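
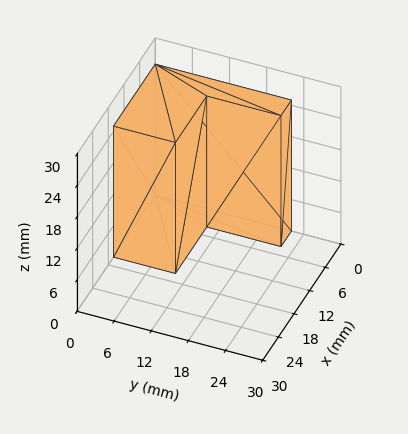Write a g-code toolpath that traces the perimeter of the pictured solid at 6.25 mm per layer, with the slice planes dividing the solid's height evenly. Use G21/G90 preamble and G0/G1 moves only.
Reading the render: the shape is an L-shaped prism: outer 16 × 22 mm, arm thicknesses ≈ 10 mm (horizontal) and 4 mm (vertical), extruded 25 mm in z (dimensions read to the nearest mm from the axis ticks). For the g-code, the solid's height is divided into equal slices at the stated Δz and each level perimeter traced with G1 moves after a G0 lift.

; perimeter-only toolpath
G21 ; units = mm
G90 ; absolute positioning
G28 ; home
; layer 1
G0 Z6.25
G0 X0.00 Y0.00
G1 X16.00 Y0.00
G1 X16.00 Y10.00
G1 X4.00 Y10.00
G1 X4.00 Y22.00
G1 X0.00 Y22.00
G1 X0.00 Y0.00
; layer 2
G0 Z12.50
G0 X0.00 Y0.00
G1 X16.00 Y0.00
G1 X16.00 Y10.00
G1 X4.00 Y10.00
G1 X4.00 Y22.00
G1 X0.00 Y22.00
G1 X0.00 Y0.00
; layer 3
G0 Z18.75
G0 X0.00 Y0.00
G1 X16.00 Y0.00
G1 X16.00 Y10.00
G1 X4.00 Y10.00
G1 X4.00 Y22.00
G1 X0.00 Y22.00
G1 X0.00 Y0.00
; layer 4
G0 Z25.00
G0 X0.00 Y0.00
G1 X16.00 Y0.00
G1 X16.00 Y10.00
G1 X4.00 Y10.00
G1 X4.00 Y22.00
G1 X0.00 Y22.00
G1 X0.00 Y0.00
M2 ; end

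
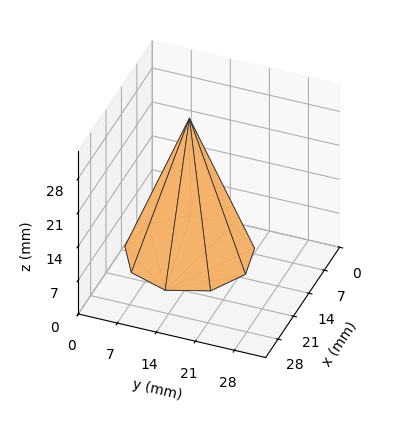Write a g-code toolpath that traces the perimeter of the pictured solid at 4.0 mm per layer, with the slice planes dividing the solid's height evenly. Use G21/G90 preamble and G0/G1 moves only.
Reading the render: the shape is a regular 9-sided pyramid, base circumscribed radius ≈ 11 mm, apex at z ≈ 28 mm (dimensions read to the nearest mm from the axis ticks). For the g-code, the solid's height is divided into equal slices at the stated Δz and each level perimeter traced with G1 moves after a G0 lift.

; perimeter-only toolpath
G21 ; units = mm
G90 ; absolute positioning
G28 ; home
; layer 1
G0 Z4.0
G0 X20.4 Y11.0
G1 X18.2 Y17.1
G1 X12.6 Y20.3
G1 X6.3 Y19.1
G1 X2.2 Y14.3
G1 X2.2 Y7.7
G1 X6.3 Y2.9
G1 X12.6 Y1.7
G1 X18.2 Y4.9
G1 X20.4 Y11.0
; layer 2
G0 Z8.0
G0 X18.9 Y11.0
G1 X17.0 Y16.1
G1 X12.4 Y18.7
G1 X7.1 Y17.8
G1 X3.6 Y13.7
G1 X3.6 Y8.3
G1 X7.1 Y4.2
G1 X12.4 Y3.3
G1 X17.0 Y5.9
G1 X18.9 Y11.0
; layer 3
G0 Z12.0
G0 X17.3 Y11.0
G1 X15.8 Y15.1
G1 X12.1 Y17.2
G1 X7.9 Y16.4
G1 X5.1 Y13.2
G1 X5.1 Y8.8
G1 X7.9 Y5.6
G1 X12.1 Y4.8
G1 X15.8 Y6.9
G1 X17.3 Y11.0
; layer 4
G0 Z16.0
G0 X15.7 Y11.0
G1 X14.6 Y14.0
G1 X11.8 Y15.6
G1 X8.6 Y15.1
G1 X6.6 Y12.6
G1 X6.6 Y9.4
G1 X8.6 Y6.9
G1 X11.8 Y6.4
G1 X14.6 Y8.0
G1 X15.7 Y11.0
; layer 5
G0 Z20.0
G0 X14.1 Y11.0
G1 X13.4 Y13.0
G1 X11.5 Y14.1
G1 X9.4 Y13.7
G1 X8.1 Y12.1
G1 X8.1 Y9.9
G1 X9.4 Y8.3
G1 X11.5 Y7.9
G1 X13.4 Y9.0
G1 X14.1 Y11.0
; layer 6
G0 Z24.0
G0 X12.6 Y11.0
G1 X12.2 Y12.0
G1 X11.3 Y12.5
G1 X10.2 Y12.4
G1 X9.5 Y11.5
G1 X9.5 Y10.5
G1 X10.2 Y9.6
G1 X11.3 Y9.5
G1 X12.2 Y10.0
G1 X12.6 Y11.0
M2 ; end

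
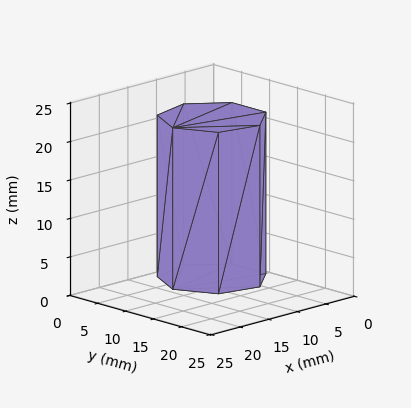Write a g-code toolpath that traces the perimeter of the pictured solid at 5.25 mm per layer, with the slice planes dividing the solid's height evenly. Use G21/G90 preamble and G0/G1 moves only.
Reading the render: the shape is a regular 7-sided prism (a cylinder approximated with 7 flat sides), circumscribed radius ≈ 7 mm, height ≈ 21 mm (dimensions read to the nearest mm from the axis ticks). For the g-code, the solid's height is divided into equal slices at the stated Δz and each level perimeter traced with G1 moves after a G0 lift.

; perimeter-only toolpath
G21 ; units = mm
G90 ; absolute positioning
G28 ; home
; layer 1
G0 Z5.25
G0 X14.00 Y7.00
G1 X11.36 Y12.47
G1 X5.44 Y13.82
G1 X0.69 Y10.04
G1 X0.69 Y3.96
G1 X5.44 Y0.18
G1 X11.36 Y1.53
G1 X14.00 Y7.00
; layer 2
G0 Z10.50
G0 X14.00 Y7.00
G1 X11.36 Y12.47
G1 X5.44 Y13.82
G1 X0.69 Y10.04
G1 X0.69 Y3.96
G1 X5.44 Y0.18
G1 X11.36 Y1.53
G1 X14.00 Y7.00
; layer 3
G0 Z15.75
G0 X14.00 Y7.00
G1 X11.36 Y12.47
G1 X5.44 Y13.82
G1 X0.69 Y10.04
G1 X0.69 Y3.96
G1 X5.44 Y0.18
G1 X11.36 Y1.53
G1 X14.00 Y7.00
; layer 4
G0 Z21.00
G0 X14.00 Y7.00
G1 X11.36 Y12.47
G1 X5.44 Y13.82
G1 X0.69 Y10.04
G1 X0.69 Y3.96
G1 X5.44 Y0.18
G1 X11.36 Y1.53
G1 X14.00 Y7.00
M2 ; end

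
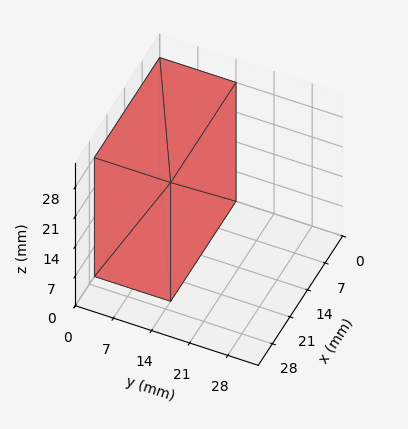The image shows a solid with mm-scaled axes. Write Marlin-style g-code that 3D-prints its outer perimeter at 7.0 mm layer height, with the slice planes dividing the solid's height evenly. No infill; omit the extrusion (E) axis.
Reading the render: the shape is a rectangular box, roughly 26 × 14 mm footprint and 28 mm tall (dimensions read to the nearest mm from the axis ticks). For the g-code, the solid's height is divided into equal slices at the stated Δz and each level perimeter traced with G1 moves after a G0 lift.

; perimeter-only toolpath
G21 ; units = mm
G90 ; absolute positioning
G28 ; home
; layer 1
G0 Z7.0
G0 X0.0 Y0.0
G1 X26.0 Y0.0
G1 X26.0 Y14.0
G1 X0.0 Y14.0
G1 X0.0 Y0.0
; layer 2
G0 Z14.0
G0 X0.0 Y0.0
G1 X26.0 Y0.0
G1 X26.0 Y14.0
G1 X0.0 Y14.0
G1 X0.0 Y0.0
; layer 3
G0 Z21.0
G0 X0.0 Y0.0
G1 X26.0 Y0.0
G1 X26.0 Y14.0
G1 X0.0 Y14.0
G1 X0.0 Y0.0
; layer 4
G0 Z28.0
G0 X0.0 Y0.0
G1 X26.0 Y0.0
G1 X26.0 Y14.0
G1 X0.0 Y14.0
G1 X0.0 Y0.0
M2 ; end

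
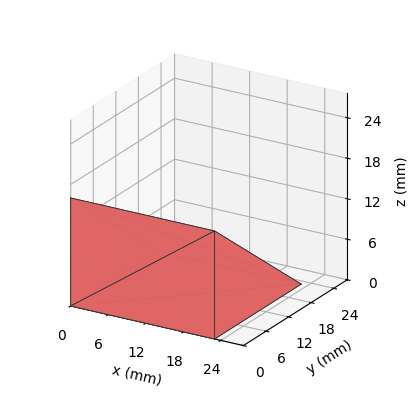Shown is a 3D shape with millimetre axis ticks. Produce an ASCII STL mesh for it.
Reading the render: the shape is a wedge (ramp): 23 × 23 mm base, rising to 16 mm along the y=0 edge and sloping linearly to z=0 at y=23 (dimensions read to the nearest mm from the axis ticks). For the STL, each face is triangulated and given an outward normal.

solid part
  facet normal 0.0000 0.0000 -1.0000
    outer loop
      vertex 23.0 23.0 0.0
      vertex 23.0 0.0 0.0
      vertex 0.0 0.0 0.0
    endloop
  endfacet
  facet normal 0.0000 0.0000 -1.0000
    outer loop
      vertex 0.0 23.0 0.0
      vertex 23.0 23.0 0.0
      vertex 0.0 0.0 0.0
    endloop
  endfacet
  facet normal 0.0000 -1.0000 0.0000
    outer loop
      vertex 0.0 0.0 0.0
      vertex 23.0 0.0 0.0
      vertex 23.0 0.0 16.0
    endloop
  endfacet
  facet normal 0.0000 -1.0000 0.0000
    outer loop
      vertex 0.0 0.0 0.0
      vertex 23.0 0.0 16.0
      vertex 0.0 0.0 16.0
    endloop
  endfacet
  facet normal 0.0000 0.5711 0.8209
    outer loop
      vertex 0.0 0.0 16.0
      vertex 23.0 0.0 16.0
      vertex 23.0 23.0 0.0
    endloop
  endfacet
  facet normal 0.0000 0.5711 0.8209
    outer loop
      vertex 0.0 0.0 16.0
      vertex 23.0 23.0 0.0
      vertex 0.0 23.0 0.0
    endloop
  endfacet
  facet normal -1.0000 0.0000 0.0000
    outer loop
      vertex 0.0 0.0 16.0
      vertex 0.0 23.0 0.0
      vertex 0.0 0.0 0.0
    endloop
  endfacet
  facet normal 1.0000 0.0000 0.0000
    outer loop
      vertex 23.0 0.0 0.0
      vertex 23.0 23.0 0.0
      vertex 23.0 0.0 16.0
    endloop
  endfacet
endsolid part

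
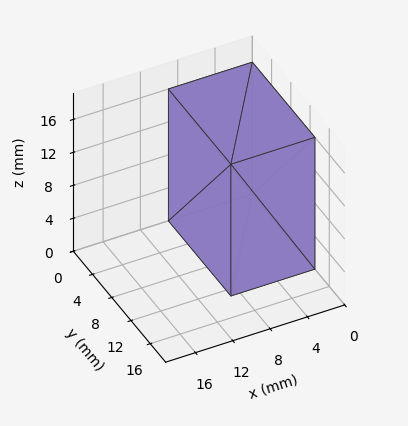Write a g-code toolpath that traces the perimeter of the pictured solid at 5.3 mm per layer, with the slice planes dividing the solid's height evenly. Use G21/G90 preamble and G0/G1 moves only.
Reading the render: the shape is a rectangular box, roughly 9 × 13 mm footprint and 16 mm tall (dimensions read to the nearest mm from the axis ticks). For the g-code, the solid's height is divided into equal slices at the stated Δz and each level perimeter traced with G1 moves after a G0 lift.

; perimeter-only toolpath
G21 ; units = mm
G90 ; absolute positioning
G28 ; home
; layer 1
G0 Z5.3
G0 X0.0 Y0.0
G1 X9.0 Y0.0
G1 X9.0 Y13.0
G1 X0.0 Y13.0
G1 X0.0 Y0.0
; layer 2
G0 Z10.7
G0 X0.0 Y0.0
G1 X9.0 Y0.0
G1 X9.0 Y13.0
G1 X0.0 Y13.0
G1 X0.0 Y0.0
; layer 3
G0 Z16.0
G0 X0.0 Y0.0
G1 X9.0 Y0.0
G1 X9.0 Y13.0
G1 X0.0 Y13.0
G1 X0.0 Y0.0
M2 ; end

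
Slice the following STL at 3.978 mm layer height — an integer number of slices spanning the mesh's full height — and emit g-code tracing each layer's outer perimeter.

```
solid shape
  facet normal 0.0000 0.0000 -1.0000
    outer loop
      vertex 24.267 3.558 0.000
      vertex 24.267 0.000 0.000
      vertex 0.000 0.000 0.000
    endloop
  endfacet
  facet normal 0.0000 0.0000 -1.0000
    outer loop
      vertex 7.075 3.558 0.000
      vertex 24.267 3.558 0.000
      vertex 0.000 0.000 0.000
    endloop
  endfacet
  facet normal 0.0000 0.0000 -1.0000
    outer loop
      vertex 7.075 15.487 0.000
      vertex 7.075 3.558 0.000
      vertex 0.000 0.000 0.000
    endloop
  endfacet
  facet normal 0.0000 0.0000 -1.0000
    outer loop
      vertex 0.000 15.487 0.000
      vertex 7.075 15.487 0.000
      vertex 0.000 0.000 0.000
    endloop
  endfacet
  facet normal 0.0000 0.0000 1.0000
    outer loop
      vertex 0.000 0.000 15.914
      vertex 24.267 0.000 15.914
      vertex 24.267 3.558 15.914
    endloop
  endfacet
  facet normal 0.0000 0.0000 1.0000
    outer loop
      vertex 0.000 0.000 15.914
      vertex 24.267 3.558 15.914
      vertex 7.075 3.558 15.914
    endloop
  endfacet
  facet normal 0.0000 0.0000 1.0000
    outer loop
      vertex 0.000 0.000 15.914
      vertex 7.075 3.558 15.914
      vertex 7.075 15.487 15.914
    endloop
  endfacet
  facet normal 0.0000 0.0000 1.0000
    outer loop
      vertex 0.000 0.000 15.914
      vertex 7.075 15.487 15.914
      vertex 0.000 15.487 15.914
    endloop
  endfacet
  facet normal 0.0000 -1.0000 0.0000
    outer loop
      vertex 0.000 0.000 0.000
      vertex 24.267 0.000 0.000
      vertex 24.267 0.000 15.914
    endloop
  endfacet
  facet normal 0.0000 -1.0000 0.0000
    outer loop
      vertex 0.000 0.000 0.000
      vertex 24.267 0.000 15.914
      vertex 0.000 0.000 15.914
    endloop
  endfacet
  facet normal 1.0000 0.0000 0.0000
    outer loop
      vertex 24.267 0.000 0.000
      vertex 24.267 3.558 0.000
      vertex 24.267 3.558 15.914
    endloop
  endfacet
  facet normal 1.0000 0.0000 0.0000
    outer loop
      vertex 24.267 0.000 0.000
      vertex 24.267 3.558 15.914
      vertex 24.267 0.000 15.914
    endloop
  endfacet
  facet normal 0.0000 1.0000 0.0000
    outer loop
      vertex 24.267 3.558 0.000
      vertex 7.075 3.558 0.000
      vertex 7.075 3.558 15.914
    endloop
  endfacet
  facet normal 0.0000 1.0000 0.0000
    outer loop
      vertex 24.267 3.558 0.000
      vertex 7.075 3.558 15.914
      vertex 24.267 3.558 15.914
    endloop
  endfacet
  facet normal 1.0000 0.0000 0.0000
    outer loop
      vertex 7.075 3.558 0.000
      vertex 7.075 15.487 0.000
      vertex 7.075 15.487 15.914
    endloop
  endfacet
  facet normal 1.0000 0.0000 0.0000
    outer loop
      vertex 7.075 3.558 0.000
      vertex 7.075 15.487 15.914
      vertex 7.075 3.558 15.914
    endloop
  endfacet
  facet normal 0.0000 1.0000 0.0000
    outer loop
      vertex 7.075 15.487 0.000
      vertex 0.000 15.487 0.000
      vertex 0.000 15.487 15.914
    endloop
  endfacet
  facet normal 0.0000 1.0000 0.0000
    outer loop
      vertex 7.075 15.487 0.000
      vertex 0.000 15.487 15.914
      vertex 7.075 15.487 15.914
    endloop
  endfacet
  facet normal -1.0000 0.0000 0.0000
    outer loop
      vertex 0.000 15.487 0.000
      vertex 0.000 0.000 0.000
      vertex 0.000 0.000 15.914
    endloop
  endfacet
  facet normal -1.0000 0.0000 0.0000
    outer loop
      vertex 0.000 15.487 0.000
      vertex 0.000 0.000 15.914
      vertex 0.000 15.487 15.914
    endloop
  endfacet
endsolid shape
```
; perimeter-only toolpath
G21 ; units = mm
G90 ; absolute positioning
G28 ; home
; layer 1
G0 Z3.978
G0 X0.000 Y0.000
G1 X24.267 Y0.000
G1 X24.267 Y3.558
G1 X7.075 Y3.558
G1 X7.075 Y15.487
G1 X0.000 Y15.487
G1 X0.000 Y0.000
; layer 2
G0 Z7.957
G0 X0.000 Y0.000
G1 X24.267 Y0.000
G1 X24.267 Y3.558
G1 X7.075 Y3.558
G1 X7.075 Y15.487
G1 X0.000 Y15.487
G1 X0.000 Y0.000
; layer 3
G0 Z11.935
G0 X0.000 Y0.000
G1 X24.267 Y0.000
G1 X24.267 Y3.558
G1 X7.075 Y3.558
G1 X7.075 Y15.487
G1 X0.000 Y15.487
G1 X0.000 Y0.000
; layer 4
G0 Z15.914
G0 X0.000 Y0.000
G1 X24.267 Y0.000
G1 X24.267 Y3.558
G1 X7.075 Y3.558
G1 X7.075 Y15.487
G1 X0.000 Y15.487
G1 X0.000 Y0.000
M2 ; end

The solid is an L-shaped prism: outer 24.3 × 15.5 mm, arm thicknesses ≈ 3.56 mm (horizontal) and 7.08 mm (vertical), extruded 15.9 mm in z. Slicing at Δz = 3.978 mm — 4 equal slices spanning the solid's height, so layer i sits at z = i·h/4 — gives 4 non-empty perimeters. Each is a 6-segment closed polygon; G0 lifts to the layer z and rapids to the start vertex, then G1 traces the edges.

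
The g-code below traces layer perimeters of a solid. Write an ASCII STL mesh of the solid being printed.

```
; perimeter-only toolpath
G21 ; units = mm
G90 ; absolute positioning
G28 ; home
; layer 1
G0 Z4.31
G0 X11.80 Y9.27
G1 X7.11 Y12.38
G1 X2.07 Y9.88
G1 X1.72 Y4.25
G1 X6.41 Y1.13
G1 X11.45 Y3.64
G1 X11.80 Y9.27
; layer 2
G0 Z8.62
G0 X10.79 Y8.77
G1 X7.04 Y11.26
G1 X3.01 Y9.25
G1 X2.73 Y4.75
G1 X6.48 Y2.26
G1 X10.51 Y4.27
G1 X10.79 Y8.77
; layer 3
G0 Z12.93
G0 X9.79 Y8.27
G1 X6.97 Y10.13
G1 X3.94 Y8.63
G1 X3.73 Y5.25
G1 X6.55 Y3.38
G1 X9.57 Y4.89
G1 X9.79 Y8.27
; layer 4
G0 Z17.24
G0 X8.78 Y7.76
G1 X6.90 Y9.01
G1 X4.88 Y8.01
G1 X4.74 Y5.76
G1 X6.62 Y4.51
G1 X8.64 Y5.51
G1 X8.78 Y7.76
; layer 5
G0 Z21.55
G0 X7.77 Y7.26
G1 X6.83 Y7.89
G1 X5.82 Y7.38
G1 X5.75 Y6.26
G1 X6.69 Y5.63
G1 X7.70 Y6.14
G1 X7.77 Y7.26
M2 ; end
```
solid part
  facet normal 0.0000 0.0000 -1.0000
    outer loop
      vertex 1.13 10.50 0.00
      vertex 7.18 13.51 0.00
      vertex 12.81 9.77 0.00
    endloop
  endfacet
  facet normal 0.0000 0.0000 -1.0000
    outer loop
      vertex 0.71 3.75 0.00
      vertex 1.13 10.50 0.00
      vertex 12.81 9.77 0.00
    endloop
  endfacet
  facet normal 0.0000 0.0000 -1.0000
    outer loop
      vertex 6.34 0.01 0.00
      vertex 0.71 3.75 0.00
      vertex 12.81 9.77 0.00
    endloop
  endfacet
  facet normal 0.0000 0.0000 -1.0000
    outer loop
      vertex 12.39 3.02 0.00
      vertex 6.34 0.01 0.00
      vertex 12.81 9.77 0.00
    endloop
  endfacet
  facet normal 0.5397 0.8124 0.2208
    outer loop
      vertex 12.81 9.77 0.00
      vertex 7.18 13.51 0.00
      vertex 6.76 6.76 25.86
    endloop
  endfacet
  facet normal -0.4344 0.8732 0.2209
    outer loop
      vertex 7.18 13.51 0.00
      vertex 1.13 10.50 0.00
      vertex 6.76 6.76 25.86
    endloop
  endfacet
  facet normal -0.9735 0.0606 0.2207
    outer loop
      vertex 1.13 10.50 0.00
      vertex 0.71 3.75 0.00
      vertex 6.76 6.76 25.86
    endloop
  endfacet
  facet normal -0.5397 -0.8124 0.2208
    outer loop
      vertex 0.71 3.75 0.00
      vertex 6.34 0.01 0.00
      vertex 6.76 6.76 25.86
    endloop
  endfacet
  facet normal 0.4344 -0.8732 0.2209
    outer loop
      vertex 6.34 0.01 0.00
      vertex 12.39 3.02 0.00
      vertex 6.76 6.76 25.86
    endloop
  endfacet
  facet normal 0.9735 -0.0606 0.2207
    outer loop
      vertex 12.39 3.02 0.00
      vertex 12.81 9.77 0.00
      vertex 6.76 6.76 25.86
    endloop
  endfacet
endsolid part

The G0 Z moves step by Δz≈4.31 mm. The G1 loops shrink linearly with z, so the solid tapers from its base footprint up to z≈25.9. Closing with a flat bottom cap and the tapered top and triangulating gives 10 facets — a regular 6-sided pyramid, base circumscribed radius ≈ 6.76 mm, apex at z ≈ 25.9 mm.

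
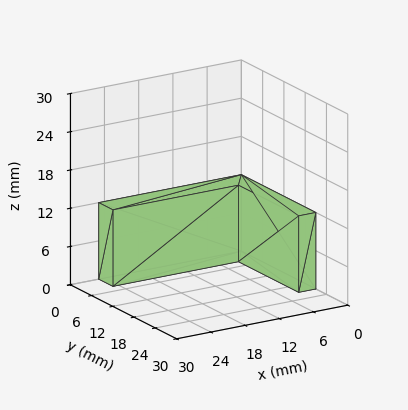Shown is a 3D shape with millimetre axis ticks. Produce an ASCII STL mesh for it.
Reading the render: the shape is an L-shaped prism: outer 25 × 21 mm, arm thicknesses ≈ 4 mm (horizontal) and 3 mm (vertical), extruded 12 mm in z (dimensions read to the nearest mm from the axis ticks). For the STL, each face is triangulated and given an outward normal.

solid part
  facet normal 0.0000 0.0000 -1.0000
    outer loop
      vertex 25.00 4.00 0.00
      vertex 25.00 0.00 0.00
      vertex 0.00 0.00 0.00
    endloop
  endfacet
  facet normal 0.0000 0.0000 -1.0000
    outer loop
      vertex 3.00 4.00 0.00
      vertex 25.00 4.00 0.00
      vertex 0.00 0.00 0.00
    endloop
  endfacet
  facet normal 0.0000 0.0000 -1.0000
    outer loop
      vertex 3.00 21.00 0.00
      vertex 3.00 4.00 0.00
      vertex 0.00 0.00 0.00
    endloop
  endfacet
  facet normal 0.0000 0.0000 -1.0000
    outer loop
      vertex 0.00 21.00 0.00
      vertex 3.00 21.00 0.00
      vertex 0.00 0.00 0.00
    endloop
  endfacet
  facet normal 0.0000 0.0000 1.0000
    outer loop
      vertex 0.00 0.00 12.00
      vertex 25.00 0.00 12.00
      vertex 25.00 4.00 12.00
    endloop
  endfacet
  facet normal 0.0000 0.0000 1.0000
    outer loop
      vertex 0.00 0.00 12.00
      vertex 25.00 4.00 12.00
      vertex 3.00 4.00 12.00
    endloop
  endfacet
  facet normal 0.0000 0.0000 1.0000
    outer loop
      vertex 0.00 0.00 12.00
      vertex 3.00 4.00 12.00
      vertex 3.00 21.00 12.00
    endloop
  endfacet
  facet normal 0.0000 0.0000 1.0000
    outer loop
      vertex 0.00 0.00 12.00
      vertex 3.00 21.00 12.00
      vertex 0.00 21.00 12.00
    endloop
  endfacet
  facet normal 0.0000 -1.0000 0.0000
    outer loop
      vertex 0.00 0.00 0.00
      vertex 25.00 0.00 0.00
      vertex 25.00 0.00 12.00
    endloop
  endfacet
  facet normal 0.0000 -1.0000 0.0000
    outer loop
      vertex 0.00 0.00 0.00
      vertex 25.00 0.00 12.00
      vertex 0.00 0.00 12.00
    endloop
  endfacet
  facet normal 1.0000 0.0000 0.0000
    outer loop
      vertex 25.00 0.00 0.00
      vertex 25.00 4.00 0.00
      vertex 25.00 4.00 12.00
    endloop
  endfacet
  facet normal 1.0000 0.0000 0.0000
    outer loop
      vertex 25.00 0.00 0.00
      vertex 25.00 4.00 12.00
      vertex 25.00 0.00 12.00
    endloop
  endfacet
  facet normal 0.0000 1.0000 0.0000
    outer loop
      vertex 25.00 4.00 0.00
      vertex 3.00 4.00 0.00
      vertex 3.00 4.00 12.00
    endloop
  endfacet
  facet normal 0.0000 1.0000 0.0000
    outer loop
      vertex 25.00 4.00 0.00
      vertex 3.00 4.00 12.00
      vertex 25.00 4.00 12.00
    endloop
  endfacet
  facet normal 1.0000 0.0000 0.0000
    outer loop
      vertex 3.00 4.00 0.00
      vertex 3.00 21.00 0.00
      vertex 3.00 21.00 12.00
    endloop
  endfacet
  facet normal 1.0000 0.0000 0.0000
    outer loop
      vertex 3.00 4.00 0.00
      vertex 3.00 21.00 12.00
      vertex 3.00 4.00 12.00
    endloop
  endfacet
  facet normal 0.0000 1.0000 0.0000
    outer loop
      vertex 3.00 21.00 0.00
      vertex 0.00 21.00 0.00
      vertex 0.00 21.00 12.00
    endloop
  endfacet
  facet normal 0.0000 1.0000 0.0000
    outer loop
      vertex 3.00 21.00 0.00
      vertex 0.00 21.00 12.00
      vertex 3.00 21.00 12.00
    endloop
  endfacet
  facet normal -1.0000 0.0000 0.0000
    outer loop
      vertex 0.00 21.00 0.00
      vertex 0.00 0.00 0.00
      vertex 0.00 0.00 12.00
    endloop
  endfacet
  facet normal -1.0000 0.0000 0.0000
    outer loop
      vertex 0.00 21.00 0.00
      vertex 0.00 0.00 12.00
      vertex 0.00 21.00 12.00
    endloop
  endfacet
endsolid part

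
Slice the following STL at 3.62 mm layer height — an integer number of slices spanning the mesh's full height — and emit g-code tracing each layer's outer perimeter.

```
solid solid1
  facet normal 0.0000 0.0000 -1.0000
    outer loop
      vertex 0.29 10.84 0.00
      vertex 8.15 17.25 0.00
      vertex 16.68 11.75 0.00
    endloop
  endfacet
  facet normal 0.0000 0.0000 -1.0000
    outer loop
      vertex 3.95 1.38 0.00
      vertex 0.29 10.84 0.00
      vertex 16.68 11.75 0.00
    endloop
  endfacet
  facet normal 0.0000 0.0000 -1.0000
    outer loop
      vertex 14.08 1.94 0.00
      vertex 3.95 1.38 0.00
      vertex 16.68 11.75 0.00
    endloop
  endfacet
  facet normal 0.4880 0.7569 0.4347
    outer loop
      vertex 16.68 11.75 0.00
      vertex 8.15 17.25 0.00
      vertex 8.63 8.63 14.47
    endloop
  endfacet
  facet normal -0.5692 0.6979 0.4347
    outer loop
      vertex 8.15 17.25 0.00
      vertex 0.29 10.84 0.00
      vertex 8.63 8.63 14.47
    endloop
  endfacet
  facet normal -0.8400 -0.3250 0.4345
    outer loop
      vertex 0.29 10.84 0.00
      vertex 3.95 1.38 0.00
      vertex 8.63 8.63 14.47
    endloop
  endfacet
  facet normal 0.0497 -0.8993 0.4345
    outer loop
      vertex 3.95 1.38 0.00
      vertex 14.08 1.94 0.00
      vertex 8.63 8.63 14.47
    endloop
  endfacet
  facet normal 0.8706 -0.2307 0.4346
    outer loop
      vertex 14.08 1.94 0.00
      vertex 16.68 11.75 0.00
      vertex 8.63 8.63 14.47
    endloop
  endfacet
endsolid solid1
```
; perimeter-only toolpath
G21 ; units = mm
G90 ; absolute positioning
G28 ; home
; layer 1
G0 Z3.62
G0 X14.67 Y10.97
G1 X8.27 Y15.10
G1 X2.38 Y10.29
G1 X5.12 Y3.19
G1 X12.72 Y3.61
G1 X14.67 Y10.97
; layer 2
G0 Z7.24
G0 X12.66 Y10.19
G1 X8.39 Y12.94
G1 X4.46 Y9.73
G1 X6.29 Y5.01
G1 X11.36 Y5.29
G1 X12.66 Y10.19
; layer 3
G0 Z10.85
G0 X10.64 Y9.41
G1 X8.51 Y10.79
G1 X6.54 Y9.18
G1 X7.46 Y6.82
G1 X9.99 Y6.96
G1 X10.64 Y9.41
M2 ; end

The solid is a regular 5-sided pyramid, base circumscribed radius ≈ 8.63 mm, apex at z ≈ 14.5 mm. Slicing at Δz = 3.62 mm — 4 equal slices spanning the solid's height, so layer i sits at z = i·h/4 — gives 3 non-empty perimeters. Each is a 5-segment closed polygon; G0 lifts to the layer z and rapids to the start vertex, then G1 traces the edges. The cross-section shrinks linearly with z (the slice at the apex is degenerate and omitted).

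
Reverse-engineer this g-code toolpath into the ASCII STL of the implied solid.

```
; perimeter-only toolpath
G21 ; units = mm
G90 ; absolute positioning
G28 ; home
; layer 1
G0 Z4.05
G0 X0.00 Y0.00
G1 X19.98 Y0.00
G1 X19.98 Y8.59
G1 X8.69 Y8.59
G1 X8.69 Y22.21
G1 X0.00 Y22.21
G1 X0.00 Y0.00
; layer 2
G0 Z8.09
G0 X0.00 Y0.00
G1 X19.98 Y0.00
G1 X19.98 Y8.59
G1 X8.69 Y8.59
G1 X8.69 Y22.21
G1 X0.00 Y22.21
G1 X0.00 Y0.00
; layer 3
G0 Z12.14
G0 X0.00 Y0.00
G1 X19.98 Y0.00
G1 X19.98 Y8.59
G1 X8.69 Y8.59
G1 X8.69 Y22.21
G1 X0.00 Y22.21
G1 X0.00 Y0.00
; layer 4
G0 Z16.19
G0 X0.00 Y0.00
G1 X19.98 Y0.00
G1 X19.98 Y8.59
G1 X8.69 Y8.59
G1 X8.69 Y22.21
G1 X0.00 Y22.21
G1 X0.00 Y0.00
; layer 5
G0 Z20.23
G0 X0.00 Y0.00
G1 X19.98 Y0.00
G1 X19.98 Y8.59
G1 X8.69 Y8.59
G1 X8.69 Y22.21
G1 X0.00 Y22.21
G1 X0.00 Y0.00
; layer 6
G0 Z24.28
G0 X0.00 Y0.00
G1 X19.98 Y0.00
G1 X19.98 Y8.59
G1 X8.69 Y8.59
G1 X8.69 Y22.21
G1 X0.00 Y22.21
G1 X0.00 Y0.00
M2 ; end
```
solid part
  facet normal 0.0000 0.0000 -1.0000
    outer loop
      vertex 19.98 8.59 0.00
      vertex 19.98 0.00 0.00
      vertex 0.00 0.00 0.00
    endloop
  endfacet
  facet normal 0.0000 0.0000 -1.0000
    outer loop
      vertex 8.69 8.59 0.00
      vertex 19.98 8.59 0.00
      vertex 0.00 0.00 0.00
    endloop
  endfacet
  facet normal 0.0000 0.0000 -1.0000
    outer loop
      vertex 8.69 22.21 0.00
      vertex 8.69 8.59 0.00
      vertex 0.00 0.00 0.00
    endloop
  endfacet
  facet normal 0.0000 0.0000 -1.0000
    outer loop
      vertex 0.00 22.21 0.00
      vertex 8.69 22.21 0.00
      vertex 0.00 0.00 0.00
    endloop
  endfacet
  facet normal 0.0000 0.0000 1.0000
    outer loop
      vertex 0.00 0.00 24.28
      vertex 19.98 0.00 24.28
      vertex 19.98 8.59 24.28
    endloop
  endfacet
  facet normal 0.0000 0.0000 1.0000
    outer loop
      vertex 0.00 0.00 24.28
      vertex 19.98 8.59 24.28
      vertex 8.69 8.59 24.28
    endloop
  endfacet
  facet normal 0.0000 0.0000 1.0000
    outer loop
      vertex 0.00 0.00 24.28
      vertex 8.69 8.59 24.28
      vertex 8.69 22.21 24.28
    endloop
  endfacet
  facet normal 0.0000 0.0000 1.0000
    outer loop
      vertex 0.00 0.00 24.28
      vertex 8.69 22.21 24.28
      vertex 0.00 22.21 24.28
    endloop
  endfacet
  facet normal 0.0000 -1.0000 0.0000
    outer loop
      vertex 0.00 0.00 0.00
      vertex 19.98 0.00 0.00
      vertex 19.98 0.00 24.28
    endloop
  endfacet
  facet normal 0.0000 -1.0000 0.0000
    outer loop
      vertex 0.00 0.00 0.00
      vertex 19.98 0.00 24.28
      vertex 0.00 0.00 24.28
    endloop
  endfacet
  facet normal 1.0000 0.0000 0.0000
    outer loop
      vertex 19.98 0.00 0.00
      vertex 19.98 8.59 0.00
      vertex 19.98 8.59 24.28
    endloop
  endfacet
  facet normal 1.0000 0.0000 0.0000
    outer loop
      vertex 19.98 0.00 0.00
      vertex 19.98 8.59 24.28
      vertex 19.98 0.00 24.28
    endloop
  endfacet
  facet normal 0.0000 1.0000 0.0000
    outer loop
      vertex 19.98 8.59 0.00
      vertex 8.69 8.59 0.00
      vertex 8.69 8.59 24.28
    endloop
  endfacet
  facet normal 0.0000 1.0000 0.0000
    outer loop
      vertex 19.98 8.59 0.00
      vertex 8.69 8.59 24.28
      vertex 19.98 8.59 24.28
    endloop
  endfacet
  facet normal 1.0000 0.0000 0.0000
    outer loop
      vertex 8.69 8.59 0.00
      vertex 8.69 22.21 0.00
      vertex 8.69 22.21 24.28
    endloop
  endfacet
  facet normal 1.0000 0.0000 0.0000
    outer loop
      vertex 8.69 8.59 0.00
      vertex 8.69 22.21 24.28
      vertex 8.69 8.59 24.28
    endloop
  endfacet
  facet normal 0.0000 1.0000 0.0000
    outer loop
      vertex 8.69 22.21 0.00
      vertex 0.00 22.21 0.00
      vertex 0.00 22.21 24.28
    endloop
  endfacet
  facet normal 0.0000 1.0000 0.0000
    outer loop
      vertex 8.69 22.21 0.00
      vertex 0.00 22.21 24.28
      vertex 8.69 22.21 24.28
    endloop
  endfacet
  facet normal -1.0000 0.0000 0.0000
    outer loop
      vertex 0.00 22.21 0.00
      vertex 0.00 0.00 0.00
      vertex 0.00 0.00 24.28
    endloop
  endfacet
  facet normal -1.0000 0.0000 0.0000
    outer loop
      vertex 0.00 22.21 0.00
      vertex 0.00 0.00 24.28
      vertex 0.00 22.21 24.28
    endloop
  endfacet
endsolid part

The G0 Z moves step by Δz≈4.05 mm. Every layer's G1 loop is the same polygon, so the solid is a straight extrusion of it from z=0 to z≈24.3. Closing with flat bottom and top caps and triangulating gives 20 facets — an L-shaped prism: outer 20 × 22.2 mm, arm thicknesses ≈ 8.59 mm (horizontal) and 8.69 mm (vertical), extruded 24.3 mm in z.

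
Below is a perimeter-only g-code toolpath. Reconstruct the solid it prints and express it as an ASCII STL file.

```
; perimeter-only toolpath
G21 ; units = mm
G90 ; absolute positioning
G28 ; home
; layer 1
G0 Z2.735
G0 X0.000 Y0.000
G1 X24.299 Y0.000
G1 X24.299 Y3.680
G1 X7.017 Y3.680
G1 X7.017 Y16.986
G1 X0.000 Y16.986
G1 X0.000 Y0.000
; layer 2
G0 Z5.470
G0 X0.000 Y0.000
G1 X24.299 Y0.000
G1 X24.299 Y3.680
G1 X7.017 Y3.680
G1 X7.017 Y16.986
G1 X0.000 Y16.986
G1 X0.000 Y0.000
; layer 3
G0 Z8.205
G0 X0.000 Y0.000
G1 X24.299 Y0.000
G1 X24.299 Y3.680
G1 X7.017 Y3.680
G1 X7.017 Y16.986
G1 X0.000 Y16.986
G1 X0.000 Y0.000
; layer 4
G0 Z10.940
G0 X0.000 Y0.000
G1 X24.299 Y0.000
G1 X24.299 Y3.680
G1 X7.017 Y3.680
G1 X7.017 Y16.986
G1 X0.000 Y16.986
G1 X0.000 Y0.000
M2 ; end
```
solid part
  facet normal 0.0000 0.0000 -1.0000
    outer loop
      vertex 24.299 3.680 0.000
      vertex 24.299 0.000 0.000
      vertex 0.000 0.000 0.000
    endloop
  endfacet
  facet normal 0.0000 0.0000 -1.0000
    outer loop
      vertex 7.017 3.680 0.000
      vertex 24.299 3.680 0.000
      vertex 0.000 0.000 0.000
    endloop
  endfacet
  facet normal 0.0000 0.0000 -1.0000
    outer loop
      vertex 7.017 16.986 0.000
      vertex 7.017 3.680 0.000
      vertex 0.000 0.000 0.000
    endloop
  endfacet
  facet normal 0.0000 0.0000 -1.0000
    outer loop
      vertex 0.000 16.986 0.000
      vertex 7.017 16.986 0.000
      vertex 0.000 0.000 0.000
    endloop
  endfacet
  facet normal 0.0000 0.0000 1.0000
    outer loop
      vertex 0.000 0.000 10.940
      vertex 24.299 0.000 10.940
      vertex 24.299 3.680 10.940
    endloop
  endfacet
  facet normal 0.0000 0.0000 1.0000
    outer loop
      vertex 0.000 0.000 10.940
      vertex 24.299 3.680 10.940
      vertex 7.017 3.680 10.940
    endloop
  endfacet
  facet normal 0.0000 0.0000 1.0000
    outer loop
      vertex 0.000 0.000 10.940
      vertex 7.017 3.680 10.940
      vertex 7.017 16.986 10.940
    endloop
  endfacet
  facet normal 0.0000 0.0000 1.0000
    outer loop
      vertex 0.000 0.000 10.940
      vertex 7.017 16.986 10.940
      vertex 0.000 16.986 10.940
    endloop
  endfacet
  facet normal 0.0000 -1.0000 0.0000
    outer loop
      vertex 0.000 0.000 0.000
      vertex 24.299 0.000 0.000
      vertex 24.299 0.000 10.940
    endloop
  endfacet
  facet normal 0.0000 -1.0000 0.0000
    outer loop
      vertex 0.000 0.000 0.000
      vertex 24.299 0.000 10.940
      vertex 0.000 0.000 10.940
    endloop
  endfacet
  facet normal 1.0000 0.0000 0.0000
    outer loop
      vertex 24.299 0.000 0.000
      vertex 24.299 3.680 0.000
      vertex 24.299 3.680 10.940
    endloop
  endfacet
  facet normal 1.0000 0.0000 0.0000
    outer loop
      vertex 24.299 0.000 0.000
      vertex 24.299 3.680 10.940
      vertex 24.299 0.000 10.940
    endloop
  endfacet
  facet normal 0.0000 1.0000 0.0000
    outer loop
      vertex 24.299 3.680 0.000
      vertex 7.017 3.680 0.000
      vertex 7.017 3.680 10.940
    endloop
  endfacet
  facet normal 0.0000 1.0000 0.0000
    outer loop
      vertex 24.299 3.680 0.000
      vertex 7.017 3.680 10.940
      vertex 24.299 3.680 10.940
    endloop
  endfacet
  facet normal 1.0000 0.0000 0.0000
    outer loop
      vertex 7.017 3.680 0.000
      vertex 7.017 16.986 0.000
      vertex 7.017 16.986 10.940
    endloop
  endfacet
  facet normal 1.0000 0.0000 0.0000
    outer loop
      vertex 7.017 3.680 0.000
      vertex 7.017 16.986 10.940
      vertex 7.017 3.680 10.940
    endloop
  endfacet
  facet normal 0.0000 1.0000 0.0000
    outer loop
      vertex 7.017 16.986 0.000
      vertex 0.000 16.986 0.000
      vertex 0.000 16.986 10.940
    endloop
  endfacet
  facet normal 0.0000 1.0000 0.0000
    outer loop
      vertex 7.017 16.986 0.000
      vertex 0.000 16.986 10.940
      vertex 7.017 16.986 10.940
    endloop
  endfacet
  facet normal -1.0000 0.0000 0.0000
    outer loop
      vertex 0.000 16.986 0.000
      vertex 0.000 0.000 0.000
      vertex 0.000 0.000 10.940
    endloop
  endfacet
  facet normal -1.0000 0.0000 0.0000
    outer loop
      vertex 0.000 16.986 0.000
      vertex 0.000 0.000 10.940
      vertex 0.000 16.986 10.940
    endloop
  endfacet
endsolid part

The G0 Z moves step by Δz≈2.735 mm. Every layer's G1 loop is the same polygon, so the solid is a straight extrusion of it from z=0 to z≈10.9. Closing with flat bottom and top caps and triangulating gives 20 facets — an L-shaped prism: outer 24.3 × 17 mm, arm thicknesses ≈ 3.68 mm (horizontal) and 7.02 mm (vertical), extruded 10.9 mm in z.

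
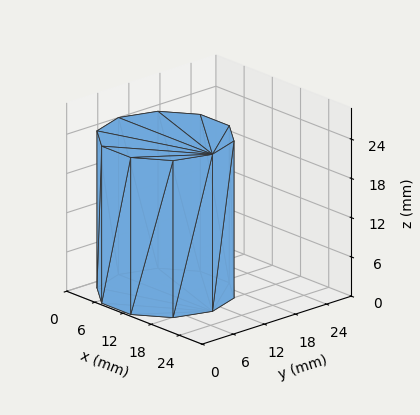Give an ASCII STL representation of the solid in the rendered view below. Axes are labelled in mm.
Reading the render: the shape is a regular 10-sided prism (a cylinder approximated with 10 flat sides), circumscribed radius ≈ 10 mm, height ≈ 24 mm (dimensions read to the nearest mm from the axis ticks). For the STL, each face is triangulated and given an outward normal.

solid part
  facet normal 0.0000 0.0000 -1.0000
    outer loop
      vertex 13.090 19.511 0.000
      vertex 18.090 15.878 0.000
      vertex 20.000 10.000 0.000
    endloop
  endfacet
  facet normal 0.0000 0.0000 -1.0000
    outer loop
      vertex 6.910 19.511 0.000
      vertex 13.090 19.511 0.000
      vertex 20.000 10.000 0.000
    endloop
  endfacet
  facet normal 0.0000 0.0000 -1.0000
    outer loop
      vertex 1.910 15.878 0.000
      vertex 6.910 19.511 0.000
      vertex 20.000 10.000 0.000
    endloop
  endfacet
  facet normal 0.0000 0.0000 -1.0000
    outer loop
      vertex 0.000 10.000 0.000
      vertex 1.910 15.878 0.000
      vertex 20.000 10.000 0.000
    endloop
  endfacet
  facet normal 0.0000 0.0000 -1.0000
    outer loop
      vertex 1.910 4.122 0.000
      vertex 0.000 10.000 0.000
      vertex 20.000 10.000 0.000
    endloop
  endfacet
  facet normal 0.0000 0.0000 -1.0000
    outer loop
      vertex 6.910 0.489 0.000
      vertex 1.910 4.122 0.000
      vertex 20.000 10.000 0.000
    endloop
  endfacet
  facet normal 0.0000 0.0000 -1.0000
    outer loop
      vertex 13.090 0.489 0.000
      vertex 6.910 0.489 0.000
      vertex 20.000 10.000 0.000
    endloop
  endfacet
  facet normal 0.0000 0.0000 -1.0000
    outer loop
      vertex 18.090 4.122 0.000
      vertex 13.090 0.489 0.000
      vertex 20.000 10.000 0.000
    endloop
  endfacet
  facet normal 0.0000 0.0000 1.0000
    outer loop
      vertex 20.000 10.000 24.000
      vertex 18.090 15.878 24.000
      vertex 13.090 19.511 24.000
    endloop
  endfacet
  facet normal 0.0000 0.0000 1.0000
    outer loop
      vertex 20.000 10.000 24.000
      vertex 13.090 19.511 24.000
      vertex 6.910 19.511 24.000
    endloop
  endfacet
  facet normal 0.0000 0.0000 1.0000
    outer loop
      vertex 20.000 10.000 24.000
      vertex 6.910 19.511 24.000
      vertex 1.910 15.878 24.000
    endloop
  endfacet
  facet normal 0.0000 0.0000 1.0000
    outer loop
      vertex 20.000 10.000 24.000
      vertex 1.910 15.878 24.000
      vertex 0.000 10.000 24.000
    endloop
  endfacet
  facet normal 0.0000 0.0000 1.0000
    outer loop
      vertex 20.000 10.000 24.000
      vertex 0.000 10.000 24.000
      vertex 1.910 4.122 24.000
    endloop
  endfacet
  facet normal 0.0000 0.0000 1.0000
    outer loop
      vertex 20.000 10.000 24.000
      vertex 1.910 4.122 24.000
      vertex 6.910 0.489 24.000
    endloop
  endfacet
  facet normal 0.0000 0.0000 1.0000
    outer loop
      vertex 20.000 10.000 24.000
      vertex 6.910 0.489 24.000
      vertex 13.090 0.489 24.000
    endloop
  endfacet
  facet normal 0.0000 0.0000 1.0000
    outer loop
      vertex 20.000 10.000 24.000
      vertex 13.090 0.489 24.000
      vertex 18.090 4.122 24.000
    endloop
  endfacet
  facet normal 0.9511 0.3090 0.0000
    outer loop
      vertex 20.000 10.000 0.000
      vertex 18.090 15.878 0.000
      vertex 18.090 15.878 24.000
    endloop
  endfacet
  facet normal 0.9511 0.3090 0.0000
    outer loop
      vertex 20.000 10.000 0.000
      vertex 18.090 15.878 24.000
      vertex 20.000 10.000 24.000
    endloop
  endfacet
  facet normal 0.5878 0.8090 0.0000
    outer loop
      vertex 18.090 15.878 0.000
      vertex 13.090 19.511 0.000
      vertex 13.090 19.511 24.000
    endloop
  endfacet
  facet normal 0.5878 0.8090 0.0000
    outer loop
      vertex 18.090 15.878 0.000
      vertex 13.090 19.511 24.000
      vertex 18.090 15.878 24.000
    endloop
  endfacet
  facet normal 0.0000 1.0000 0.0000
    outer loop
      vertex 13.090 19.511 0.000
      vertex 6.910 19.511 0.000
      vertex 6.910 19.511 24.000
    endloop
  endfacet
  facet normal 0.0000 1.0000 0.0000
    outer loop
      vertex 13.090 19.511 0.000
      vertex 6.910 19.511 24.000
      vertex 13.090 19.511 24.000
    endloop
  endfacet
  facet normal -0.5878 0.8090 0.0000
    outer loop
      vertex 6.910 19.511 0.000
      vertex 1.910 15.878 0.000
      vertex 1.910 15.878 24.000
    endloop
  endfacet
  facet normal -0.5878 0.8090 0.0000
    outer loop
      vertex 6.910 19.511 0.000
      vertex 1.910 15.878 24.000
      vertex 6.910 19.511 24.000
    endloop
  endfacet
  facet normal -0.9511 0.3090 0.0000
    outer loop
      vertex 1.910 15.878 0.000
      vertex 0.000 10.000 0.000
      vertex 0.000 10.000 24.000
    endloop
  endfacet
  facet normal -0.9511 0.3090 0.0000
    outer loop
      vertex 1.910 15.878 0.000
      vertex 0.000 10.000 24.000
      vertex 1.910 15.878 24.000
    endloop
  endfacet
  facet normal -0.9511 -0.3090 0.0000
    outer loop
      vertex 0.000 10.000 0.000
      vertex 1.910 4.122 0.000
      vertex 1.910 4.122 24.000
    endloop
  endfacet
  facet normal -0.9511 -0.3090 0.0000
    outer loop
      vertex 0.000 10.000 0.000
      vertex 1.910 4.122 24.000
      vertex 0.000 10.000 24.000
    endloop
  endfacet
  facet normal -0.5878 -0.8090 0.0000
    outer loop
      vertex 1.910 4.122 0.000
      vertex 6.910 0.489 0.000
      vertex 6.910 0.489 24.000
    endloop
  endfacet
  facet normal -0.5878 -0.8090 0.0000
    outer loop
      vertex 1.910 4.122 0.000
      vertex 6.910 0.489 24.000
      vertex 1.910 4.122 24.000
    endloop
  endfacet
  facet normal 0.0000 -1.0000 0.0000
    outer loop
      vertex 6.910 0.489 0.000
      vertex 13.090 0.489 0.000
      vertex 13.090 0.489 24.000
    endloop
  endfacet
  facet normal 0.0000 -1.0000 0.0000
    outer loop
      vertex 6.910 0.489 0.000
      vertex 13.090 0.489 24.000
      vertex 6.910 0.489 24.000
    endloop
  endfacet
  facet normal 0.5878 -0.8090 0.0000
    outer loop
      vertex 13.090 0.489 0.000
      vertex 18.090 4.122 0.000
      vertex 18.090 4.122 24.000
    endloop
  endfacet
  facet normal 0.5878 -0.8090 0.0000
    outer loop
      vertex 13.090 0.489 0.000
      vertex 18.090 4.122 24.000
      vertex 13.090 0.489 24.000
    endloop
  endfacet
  facet normal 0.9511 -0.3090 0.0000
    outer loop
      vertex 18.090 4.122 0.000
      vertex 20.000 10.000 0.000
      vertex 20.000 10.000 24.000
    endloop
  endfacet
  facet normal 0.9511 -0.3090 0.0000
    outer loop
      vertex 18.090 4.122 0.000
      vertex 20.000 10.000 24.000
      vertex 18.090 4.122 24.000
    endloop
  endfacet
endsolid part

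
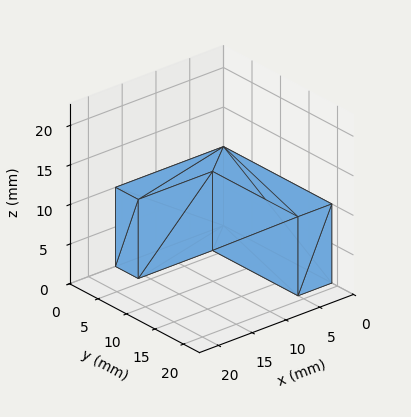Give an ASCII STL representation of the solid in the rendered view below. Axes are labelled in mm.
Reading the render: the shape is an L-shaped prism: outer 16 × 19 mm, arm thicknesses ≈ 4 mm (horizontal) and 5 mm (vertical), extruded 10 mm in z (dimensions read to the nearest mm from the axis ticks). For the STL, each face is triangulated and given an outward normal.

solid part
  facet normal 0.0000 0.0000 -1.0000
    outer loop
      vertex 16.0 4.0 0.0
      vertex 16.0 0.0 0.0
      vertex 0.0 0.0 0.0
    endloop
  endfacet
  facet normal 0.0000 0.0000 -1.0000
    outer loop
      vertex 5.0 4.0 0.0
      vertex 16.0 4.0 0.0
      vertex 0.0 0.0 0.0
    endloop
  endfacet
  facet normal 0.0000 0.0000 -1.0000
    outer loop
      vertex 5.0 19.0 0.0
      vertex 5.0 4.0 0.0
      vertex 0.0 0.0 0.0
    endloop
  endfacet
  facet normal 0.0000 0.0000 -1.0000
    outer loop
      vertex 0.0 19.0 0.0
      vertex 5.0 19.0 0.0
      vertex 0.0 0.0 0.0
    endloop
  endfacet
  facet normal 0.0000 0.0000 1.0000
    outer loop
      vertex 0.0 0.0 10.0
      vertex 16.0 0.0 10.0
      vertex 16.0 4.0 10.0
    endloop
  endfacet
  facet normal 0.0000 0.0000 1.0000
    outer loop
      vertex 0.0 0.0 10.0
      vertex 16.0 4.0 10.0
      vertex 5.0 4.0 10.0
    endloop
  endfacet
  facet normal 0.0000 0.0000 1.0000
    outer loop
      vertex 0.0 0.0 10.0
      vertex 5.0 4.0 10.0
      vertex 5.0 19.0 10.0
    endloop
  endfacet
  facet normal 0.0000 0.0000 1.0000
    outer loop
      vertex 0.0 0.0 10.0
      vertex 5.0 19.0 10.0
      vertex 0.0 19.0 10.0
    endloop
  endfacet
  facet normal 0.0000 -1.0000 0.0000
    outer loop
      vertex 0.0 0.0 0.0
      vertex 16.0 0.0 0.0
      vertex 16.0 0.0 10.0
    endloop
  endfacet
  facet normal 0.0000 -1.0000 0.0000
    outer loop
      vertex 0.0 0.0 0.0
      vertex 16.0 0.0 10.0
      vertex 0.0 0.0 10.0
    endloop
  endfacet
  facet normal 1.0000 0.0000 0.0000
    outer loop
      vertex 16.0 0.0 0.0
      vertex 16.0 4.0 0.0
      vertex 16.0 4.0 10.0
    endloop
  endfacet
  facet normal 1.0000 0.0000 0.0000
    outer loop
      vertex 16.0 0.0 0.0
      vertex 16.0 4.0 10.0
      vertex 16.0 0.0 10.0
    endloop
  endfacet
  facet normal 0.0000 1.0000 0.0000
    outer loop
      vertex 16.0 4.0 0.0
      vertex 5.0 4.0 0.0
      vertex 5.0 4.0 10.0
    endloop
  endfacet
  facet normal 0.0000 1.0000 0.0000
    outer loop
      vertex 16.0 4.0 0.0
      vertex 5.0 4.0 10.0
      vertex 16.0 4.0 10.0
    endloop
  endfacet
  facet normal 1.0000 0.0000 0.0000
    outer loop
      vertex 5.0 4.0 0.0
      vertex 5.0 19.0 0.0
      vertex 5.0 19.0 10.0
    endloop
  endfacet
  facet normal 1.0000 0.0000 0.0000
    outer loop
      vertex 5.0 4.0 0.0
      vertex 5.0 19.0 10.0
      vertex 5.0 4.0 10.0
    endloop
  endfacet
  facet normal 0.0000 1.0000 0.0000
    outer loop
      vertex 5.0 19.0 0.0
      vertex 0.0 19.0 0.0
      vertex 0.0 19.0 10.0
    endloop
  endfacet
  facet normal 0.0000 1.0000 0.0000
    outer loop
      vertex 5.0 19.0 0.0
      vertex 0.0 19.0 10.0
      vertex 5.0 19.0 10.0
    endloop
  endfacet
  facet normal -1.0000 0.0000 0.0000
    outer loop
      vertex 0.0 19.0 0.0
      vertex 0.0 0.0 0.0
      vertex 0.0 0.0 10.0
    endloop
  endfacet
  facet normal -1.0000 0.0000 0.0000
    outer loop
      vertex 0.0 19.0 0.0
      vertex 0.0 0.0 10.0
      vertex 0.0 19.0 10.0
    endloop
  endfacet
endsolid part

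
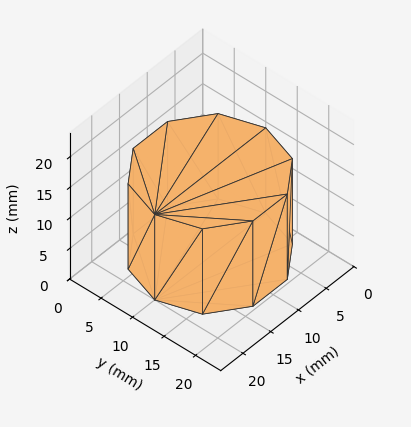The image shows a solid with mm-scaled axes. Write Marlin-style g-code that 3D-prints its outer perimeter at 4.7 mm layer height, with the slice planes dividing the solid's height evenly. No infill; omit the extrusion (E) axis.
Reading the render: the shape is a regular 10-sided prism (a cylinder approximated with 10 flat sides), circumscribed radius ≈ 10 mm, height ≈ 14 mm (dimensions read to the nearest mm from the axis ticks). For the g-code, the solid's height is divided into equal slices at the stated Δz and each level perimeter traced with G1 moves after a G0 lift.

; perimeter-only toolpath
G21 ; units = mm
G90 ; absolute positioning
G28 ; home
; layer 1
G0 Z4.7
G0 X20.0 Y10.0
G1 X18.1 Y15.9
G1 X13.1 Y19.5
G1 X6.9 Y19.5
G1 X1.9 Y15.9
G1 X0.0 Y10.0
G1 X1.9 Y4.1
G1 X6.9 Y0.5
G1 X13.1 Y0.5
G1 X18.1 Y4.1
G1 X20.0 Y10.0
; layer 2
G0 Z9.3
G0 X20.0 Y10.0
G1 X18.1 Y15.9
G1 X13.1 Y19.5
G1 X6.9 Y19.5
G1 X1.9 Y15.9
G1 X0.0 Y10.0
G1 X1.9 Y4.1
G1 X6.9 Y0.5
G1 X13.1 Y0.5
G1 X18.1 Y4.1
G1 X20.0 Y10.0
; layer 3
G0 Z14.0
G0 X20.0 Y10.0
G1 X18.1 Y15.9
G1 X13.1 Y19.5
G1 X6.9 Y19.5
G1 X1.9 Y15.9
G1 X0.0 Y10.0
G1 X1.9 Y4.1
G1 X6.9 Y0.5
G1 X13.1 Y0.5
G1 X18.1 Y4.1
G1 X20.0 Y10.0
M2 ; end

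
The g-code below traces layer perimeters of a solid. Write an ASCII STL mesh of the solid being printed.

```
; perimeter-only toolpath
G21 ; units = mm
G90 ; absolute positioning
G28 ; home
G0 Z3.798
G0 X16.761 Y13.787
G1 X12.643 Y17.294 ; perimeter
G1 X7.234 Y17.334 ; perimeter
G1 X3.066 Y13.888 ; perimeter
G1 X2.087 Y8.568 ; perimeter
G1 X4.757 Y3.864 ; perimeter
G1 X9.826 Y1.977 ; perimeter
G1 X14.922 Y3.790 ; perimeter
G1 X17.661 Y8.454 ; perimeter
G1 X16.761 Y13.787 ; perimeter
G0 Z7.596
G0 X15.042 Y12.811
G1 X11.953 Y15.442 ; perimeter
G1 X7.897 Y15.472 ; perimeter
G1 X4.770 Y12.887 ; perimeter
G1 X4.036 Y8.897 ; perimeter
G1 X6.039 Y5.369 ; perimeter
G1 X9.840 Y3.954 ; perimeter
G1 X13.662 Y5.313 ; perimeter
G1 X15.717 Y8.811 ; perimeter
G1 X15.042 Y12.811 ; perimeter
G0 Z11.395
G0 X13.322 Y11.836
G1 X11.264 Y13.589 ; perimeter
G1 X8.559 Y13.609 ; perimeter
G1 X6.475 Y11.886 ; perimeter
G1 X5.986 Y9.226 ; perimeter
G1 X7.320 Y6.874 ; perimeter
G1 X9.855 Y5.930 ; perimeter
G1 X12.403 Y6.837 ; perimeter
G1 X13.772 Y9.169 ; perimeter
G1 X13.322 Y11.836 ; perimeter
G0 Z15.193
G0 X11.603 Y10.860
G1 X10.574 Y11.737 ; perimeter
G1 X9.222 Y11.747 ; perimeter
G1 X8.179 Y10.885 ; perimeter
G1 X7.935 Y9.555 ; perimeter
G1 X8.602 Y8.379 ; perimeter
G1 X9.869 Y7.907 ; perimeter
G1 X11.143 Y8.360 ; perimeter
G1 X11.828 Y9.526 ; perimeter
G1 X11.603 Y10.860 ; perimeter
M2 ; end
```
solid part
  facet normal 0.0000 0.0000 -1.0000
    outer loop
      vertex 6.572 19.197 0.000
      vertex 13.333 19.147 0.000
      vertex 18.480 14.763 0.000
    endloop
  endfacet
  facet normal 0.0000 0.0000 -1.0000
    outer loop
      vertex 1.361 14.889 0.000
      vertex 6.572 19.197 0.000
      vertex 18.480 14.763 0.000
    endloop
  endfacet
  facet normal 0.0000 0.0000 -1.0000
    outer loop
      vertex 0.138 8.239 0.000
      vertex 1.361 14.889 0.000
      vertex 18.480 14.763 0.000
    endloop
  endfacet
  facet normal 0.0000 0.0000 -1.0000
    outer loop
      vertex 3.475 2.359 0.000
      vertex 0.138 8.239 0.000
      vertex 18.480 14.763 0.000
    endloop
  endfacet
  facet normal 0.0000 0.0000 -1.0000
    outer loop
      vertex 9.811 0.000 0.000
      vertex 3.475 2.359 0.000
      vertex 18.480 14.763 0.000
    endloop
  endfacet
  facet normal 0.0000 0.0000 -1.0000
    outer loop
      vertex 16.181 2.266 0.000
      vertex 9.811 0.000 0.000
      vertex 18.480 14.763 0.000
    endloop
  endfacet
  facet normal 0.0000 0.0000 -1.0000
    outer loop
      vertex 19.605 8.096 0.000
      vertex 16.181 2.266 0.000
      vertex 18.480 14.763 0.000
    endloop
  endfacet
  facet normal 0.5825 0.6839 0.4393
    outer loop
      vertex 18.480 14.763 0.000
      vertex 13.333 19.147 0.000
      vertex 9.884 9.884 18.991
    endloop
  endfacet
  facet normal 0.0066 0.8983 0.4394
    outer loop
      vertex 13.333 19.147 0.000
      vertex 6.572 19.197 0.000
      vertex 9.884 9.884 18.991
    endloop
  endfacet
  facet normal -0.5724 0.6924 0.4393
    outer loop
      vertex 6.572 19.197 0.000
      vertex 1.361 14.889 0.000
      vertex 9.884 9.884 18.991
    endloop
  endfacet
  facet normal -0.8835 0.1625 0.4393
    outer loop
      vertex 1.361 14.889 0.000
      vertex 0.138 8.239 0.000
      vertex 9.884 9.884 18.991
    endloop
  endfacet
  facet normal -0.7813 -0.4434 0.4393
    outer loop
      vertex 0.138 8.239 0.000
      vertex 3.475 2.359 0.000
      vertex 9.884 9.884 18.991
    endloop
  endfacet
  facet normal -0.3134 -0.8419 0.4394
    outer loop
      vertex 3.475 2.359 0.000
      vertex 9.811 0.000 0.000
      vertex 9.884 9.884 18.991
    endloop
  endfacet
  facet normal 0.3011 -0.8464 0.4393
    outer loop
      vertex 9.811 0.000 0.000
      vertex 16.181 2.266 0.000
      vertex 9.884 9.884 18.991
    endloop
  endfacet
  facet normal 0.7746 -0.4549 0.4393
    outer loop
      vertex 16.181 2.266 0.000
      vertex 19.605 8.096 0.000
      vertex 9.884 9.884 18.991
    endloop
  endfacet
  facet normal 0.8858 0.1495 0.4393
    outer loop
      vertex 19.605 8.096 0.000
      vertex 18.480 14.763 0.000
      vertex 9.884 9.884 18.991
    endloop
  endfacet
endsolid part

The G0 Z moves step by Δz≈3.798 mm. The G1 loops shrink linearly with z, so the solid tapers from its base footprint up to z≈19. Closing with a flat bottom cap and the tapered top and triangulating gives 16 facets — a regular 9-sided pyramid, base circumscribed radius ≈ 9.88 mm, apex at z ≈ 19 mm.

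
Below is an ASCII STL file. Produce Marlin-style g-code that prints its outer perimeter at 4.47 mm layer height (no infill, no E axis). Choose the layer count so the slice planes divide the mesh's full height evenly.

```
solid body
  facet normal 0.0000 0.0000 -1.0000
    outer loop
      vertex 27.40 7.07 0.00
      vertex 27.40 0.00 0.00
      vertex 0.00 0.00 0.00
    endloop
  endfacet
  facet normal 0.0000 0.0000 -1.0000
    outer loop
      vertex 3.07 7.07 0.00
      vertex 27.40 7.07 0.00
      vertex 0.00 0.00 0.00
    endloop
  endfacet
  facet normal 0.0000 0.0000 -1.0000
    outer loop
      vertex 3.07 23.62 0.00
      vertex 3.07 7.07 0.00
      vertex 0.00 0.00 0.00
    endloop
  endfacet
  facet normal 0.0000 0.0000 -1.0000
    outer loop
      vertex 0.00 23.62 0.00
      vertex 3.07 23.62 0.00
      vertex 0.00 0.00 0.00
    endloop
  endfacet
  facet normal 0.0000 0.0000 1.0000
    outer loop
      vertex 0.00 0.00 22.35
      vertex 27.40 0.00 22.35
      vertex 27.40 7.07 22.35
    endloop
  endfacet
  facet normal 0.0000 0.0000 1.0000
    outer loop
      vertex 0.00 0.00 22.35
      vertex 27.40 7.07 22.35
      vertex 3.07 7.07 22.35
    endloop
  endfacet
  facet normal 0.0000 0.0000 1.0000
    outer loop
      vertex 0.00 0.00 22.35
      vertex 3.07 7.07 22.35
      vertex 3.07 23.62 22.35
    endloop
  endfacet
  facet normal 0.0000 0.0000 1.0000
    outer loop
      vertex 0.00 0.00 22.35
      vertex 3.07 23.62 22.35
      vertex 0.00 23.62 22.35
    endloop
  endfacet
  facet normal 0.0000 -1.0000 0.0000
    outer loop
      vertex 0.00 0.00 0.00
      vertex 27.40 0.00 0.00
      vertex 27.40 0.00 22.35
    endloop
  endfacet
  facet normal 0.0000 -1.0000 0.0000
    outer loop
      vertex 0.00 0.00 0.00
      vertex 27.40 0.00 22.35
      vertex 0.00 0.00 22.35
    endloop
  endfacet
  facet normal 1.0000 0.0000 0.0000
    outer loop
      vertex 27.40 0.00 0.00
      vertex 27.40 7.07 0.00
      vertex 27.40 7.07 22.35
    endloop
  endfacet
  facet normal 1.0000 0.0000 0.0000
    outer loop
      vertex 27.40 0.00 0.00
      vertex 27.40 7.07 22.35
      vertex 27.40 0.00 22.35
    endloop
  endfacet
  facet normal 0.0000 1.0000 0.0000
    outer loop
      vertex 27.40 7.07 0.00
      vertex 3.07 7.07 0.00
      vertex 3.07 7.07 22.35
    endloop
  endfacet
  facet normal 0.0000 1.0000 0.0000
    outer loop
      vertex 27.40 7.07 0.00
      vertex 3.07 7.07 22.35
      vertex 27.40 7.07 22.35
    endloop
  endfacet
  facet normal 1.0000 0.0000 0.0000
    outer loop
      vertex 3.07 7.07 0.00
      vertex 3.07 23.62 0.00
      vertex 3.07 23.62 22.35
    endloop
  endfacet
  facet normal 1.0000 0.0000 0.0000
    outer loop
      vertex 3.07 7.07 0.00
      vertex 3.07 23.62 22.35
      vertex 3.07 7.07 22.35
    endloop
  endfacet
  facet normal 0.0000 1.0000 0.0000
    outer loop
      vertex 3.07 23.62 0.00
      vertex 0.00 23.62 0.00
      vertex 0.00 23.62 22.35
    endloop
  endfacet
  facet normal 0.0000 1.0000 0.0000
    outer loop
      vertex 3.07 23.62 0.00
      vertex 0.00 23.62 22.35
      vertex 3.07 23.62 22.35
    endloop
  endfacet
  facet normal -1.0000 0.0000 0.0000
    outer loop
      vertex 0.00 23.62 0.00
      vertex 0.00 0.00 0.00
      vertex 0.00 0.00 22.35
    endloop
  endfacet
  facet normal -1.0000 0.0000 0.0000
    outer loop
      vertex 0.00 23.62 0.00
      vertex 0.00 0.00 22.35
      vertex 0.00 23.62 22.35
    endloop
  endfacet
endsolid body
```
; perimeter-only toolpath
G21 ; units = mm
G90 ; absolute positioning
G28 ; home
; layer 1
G0 Z4.47
G0 X0.00 Y0.00
G1 X27.40 Y0.00
G1 X27.40 Y7.07
G1 X3.07 Y7.07
G1 X3.07 Y23.62
G1 X0.00 Y23.62
G1 X0.00 Y0.00
; layer 2
G0 Z8.94
G0 X0.00 Y0.00
G1 X27.40 Y0.00
G1 X27.40 Y7.07
G1 X3.07 Y7.07
G1 X3.07 Y23.62
G1 X0.00 Y23.62
G1 X0.00 Y0.00
; layer 3
G0 Z13.41
G0 X0.00 Y0.00
G1 X27.40 Y0.00
G1 X27.40 Y7.07
G1 X3.07 Y7.07
G1 X3.07 Y23.62
G1 X0.00 Y23.62
G1 X0.00 Y0.00
; layer 4
G0 Z17.88
G0 X0.00 Y0.00
G1 X27.40 Y0.00
G1 X27.40 Y7.07
G1 X3.07 Y7.07
G1 X3.07 Y23.62
G1 X0.00 Y23.62
G1 X0.00 Y0.00
; layer 5
G0 Z22.35
G0 X0.00 Y0.00
G1 X27.40 Y0.00
G1 X27.40 Y7.07
G1 X3.07 Y7.07
G1 X3.07 Y23.62
G1 X0.00 Y23.62
G1 X0.00 Y0.00
M2 ; end

The solid is an L-shaped prism: outer 27.4 × 23.6 mm, arm thicknesses ≈ 7.07 mm (horizontal) and 3.07 mm (vertical), extruded 22.4 mm in z. Slicing at Δz = 4.47 mm — 5 equal slices spanning the solid's height, so layer i sits at z = i·h/5 — gives 5 non-empty perimeters. Each is a 6-segment closed polygon; G0 lifts to the layer z and rapids to the start vertex, then G1 traces the edges.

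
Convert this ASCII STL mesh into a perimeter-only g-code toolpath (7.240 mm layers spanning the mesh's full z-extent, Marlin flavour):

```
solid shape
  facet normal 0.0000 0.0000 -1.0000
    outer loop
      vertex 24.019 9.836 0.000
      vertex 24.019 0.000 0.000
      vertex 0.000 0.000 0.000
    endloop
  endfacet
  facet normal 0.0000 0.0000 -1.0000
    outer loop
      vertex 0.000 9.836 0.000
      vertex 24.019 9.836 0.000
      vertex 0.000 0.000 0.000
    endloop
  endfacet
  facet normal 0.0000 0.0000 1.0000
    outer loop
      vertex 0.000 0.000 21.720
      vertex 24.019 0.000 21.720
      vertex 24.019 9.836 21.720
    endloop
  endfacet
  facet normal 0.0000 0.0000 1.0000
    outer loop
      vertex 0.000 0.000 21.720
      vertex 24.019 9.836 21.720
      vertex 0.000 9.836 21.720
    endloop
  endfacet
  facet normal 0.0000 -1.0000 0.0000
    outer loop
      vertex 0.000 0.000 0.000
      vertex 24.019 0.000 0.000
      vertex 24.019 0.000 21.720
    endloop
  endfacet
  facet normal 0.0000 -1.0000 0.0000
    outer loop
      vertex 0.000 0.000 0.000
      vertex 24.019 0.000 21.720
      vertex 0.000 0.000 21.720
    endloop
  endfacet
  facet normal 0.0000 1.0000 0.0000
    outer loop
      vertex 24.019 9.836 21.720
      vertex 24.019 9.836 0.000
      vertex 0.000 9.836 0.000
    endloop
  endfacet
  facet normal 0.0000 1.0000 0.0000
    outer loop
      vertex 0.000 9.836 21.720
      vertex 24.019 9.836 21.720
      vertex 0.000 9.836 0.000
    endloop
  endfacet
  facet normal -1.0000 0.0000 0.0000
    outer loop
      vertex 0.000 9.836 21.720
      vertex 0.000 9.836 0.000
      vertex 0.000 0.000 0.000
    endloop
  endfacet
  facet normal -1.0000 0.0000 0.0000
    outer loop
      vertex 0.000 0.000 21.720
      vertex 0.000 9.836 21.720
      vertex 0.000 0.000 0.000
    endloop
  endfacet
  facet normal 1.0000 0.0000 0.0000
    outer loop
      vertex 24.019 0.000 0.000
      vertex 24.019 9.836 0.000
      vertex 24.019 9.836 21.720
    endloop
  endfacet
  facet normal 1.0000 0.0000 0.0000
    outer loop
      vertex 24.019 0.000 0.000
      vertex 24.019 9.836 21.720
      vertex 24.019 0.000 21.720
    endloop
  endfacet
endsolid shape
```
; perimeter-only toolpath
G21 ; units = mm
G90 ; absolute positioning
G28 ; home
; layer 1
G0 Z7.240
G0 X0.000 Y0.000
G1 X24.019 Y0.000
G1 X24.019 Y9.836
G1 X0.000 Y9.836
G1 X0.000 Y0.000
; layer 2
G0 Z14.480
G0 X0.000 Y0.000
G1 X24.019 Y0.000
G1 X24.019 Y9.836
G1 X0.000 Y9.836
G1 X0.000 Y0.000
; layer 3
G0 Z21.720
G0 X0.000 Y0.000
G1 X24.019 Y0.000
G1 X24.019 Y9.836
G1 X0.000 Y9.836
G1 X0.000 Y0.000
M2 ; end

The solid is a rectangular box, roughly 24 × 9.84 mm footprint and 21.7 mm tall. Slicing at Δz = 7.240 mm — 3 equal slices spanning the solid's height, so layer i sits at z = i·h/3 — gives 3 non-empty perimeters. Each is a 4-segment closed polygon; G0 lifts to the layer z and rapids to the start vertex, then G1 traces the edges.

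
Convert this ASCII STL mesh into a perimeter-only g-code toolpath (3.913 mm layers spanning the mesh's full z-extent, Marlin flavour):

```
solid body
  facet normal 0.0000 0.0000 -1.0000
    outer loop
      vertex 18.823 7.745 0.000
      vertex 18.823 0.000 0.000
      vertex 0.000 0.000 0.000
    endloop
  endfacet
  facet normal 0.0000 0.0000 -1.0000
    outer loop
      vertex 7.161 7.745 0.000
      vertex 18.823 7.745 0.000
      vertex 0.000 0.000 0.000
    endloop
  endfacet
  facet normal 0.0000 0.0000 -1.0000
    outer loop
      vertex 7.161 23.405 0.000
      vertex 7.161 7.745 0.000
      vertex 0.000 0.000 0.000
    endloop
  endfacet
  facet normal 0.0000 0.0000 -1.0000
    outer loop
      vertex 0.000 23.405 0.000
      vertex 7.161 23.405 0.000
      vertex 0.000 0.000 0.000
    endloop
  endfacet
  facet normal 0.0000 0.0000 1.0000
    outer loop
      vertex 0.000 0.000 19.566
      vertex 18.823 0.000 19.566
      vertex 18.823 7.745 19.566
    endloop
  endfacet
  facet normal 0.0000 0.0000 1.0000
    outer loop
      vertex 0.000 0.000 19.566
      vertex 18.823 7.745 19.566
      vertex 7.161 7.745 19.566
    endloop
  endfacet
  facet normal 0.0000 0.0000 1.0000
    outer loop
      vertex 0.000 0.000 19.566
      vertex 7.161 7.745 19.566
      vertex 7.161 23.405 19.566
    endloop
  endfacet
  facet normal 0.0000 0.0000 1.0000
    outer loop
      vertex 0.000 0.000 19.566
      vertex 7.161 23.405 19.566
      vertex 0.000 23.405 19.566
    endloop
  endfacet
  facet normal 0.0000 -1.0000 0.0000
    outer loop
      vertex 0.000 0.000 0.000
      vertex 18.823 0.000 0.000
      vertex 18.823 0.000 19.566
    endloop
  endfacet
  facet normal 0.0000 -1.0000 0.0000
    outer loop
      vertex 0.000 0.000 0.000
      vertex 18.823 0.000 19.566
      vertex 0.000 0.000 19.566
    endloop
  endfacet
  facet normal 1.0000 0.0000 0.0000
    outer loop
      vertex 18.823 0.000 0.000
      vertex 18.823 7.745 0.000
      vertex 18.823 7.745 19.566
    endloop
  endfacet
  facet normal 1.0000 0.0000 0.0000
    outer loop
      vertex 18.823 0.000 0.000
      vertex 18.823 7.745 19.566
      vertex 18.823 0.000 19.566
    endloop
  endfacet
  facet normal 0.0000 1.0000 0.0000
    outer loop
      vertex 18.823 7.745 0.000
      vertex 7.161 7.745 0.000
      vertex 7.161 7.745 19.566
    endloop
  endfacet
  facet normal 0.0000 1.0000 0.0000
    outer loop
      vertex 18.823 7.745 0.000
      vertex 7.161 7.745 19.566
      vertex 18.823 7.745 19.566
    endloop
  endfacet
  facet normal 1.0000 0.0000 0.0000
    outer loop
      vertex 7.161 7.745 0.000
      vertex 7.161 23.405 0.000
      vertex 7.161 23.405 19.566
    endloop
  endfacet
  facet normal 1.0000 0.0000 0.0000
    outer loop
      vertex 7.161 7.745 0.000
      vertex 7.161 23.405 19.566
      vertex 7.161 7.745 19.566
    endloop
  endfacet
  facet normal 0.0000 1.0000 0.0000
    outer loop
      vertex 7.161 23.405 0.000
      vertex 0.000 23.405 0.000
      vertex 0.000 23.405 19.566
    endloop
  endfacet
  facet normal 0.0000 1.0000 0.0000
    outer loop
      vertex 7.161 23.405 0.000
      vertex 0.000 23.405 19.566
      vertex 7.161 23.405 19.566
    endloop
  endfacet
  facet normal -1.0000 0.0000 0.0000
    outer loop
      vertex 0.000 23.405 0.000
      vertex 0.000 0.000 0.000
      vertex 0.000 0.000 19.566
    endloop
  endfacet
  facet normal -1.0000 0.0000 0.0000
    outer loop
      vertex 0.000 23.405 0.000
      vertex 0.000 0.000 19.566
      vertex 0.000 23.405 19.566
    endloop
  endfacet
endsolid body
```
; perimeter-only toolpath
G21 ; units = mm
G90 ; absolute positioning
G28 ; home
; layer 1
G0 Z3.913
G0 X0.000 Y0.000
G1 X18.823 Y0.000
G1 X18.823 Y7.745
G1 X7.161 Y7.745
G1 X7.161 Y23.405
G1 X0.000 Y23.405
G1 X0.000 Y0.000
; layer 2
G0 Z7.826
G0 X0.000 Y0.000
G1 X18.823 Y0.000
G1 X18.823 Y7.745
G1 X7.161 Y7.745
G1 X7.161 Y23.405
G1 X0.000 Y23.405
G1 X0.000 Y0.000
; layer 3
G0 Z11.740
G0 X0.000 Y0.000
G1 X18.823 Y0.000
G1 X18.823 Y7.745
G1 X7.161 Y7.745
G1 X7.161 Y23.405
G1 X0.000 Y23.405
G1 X0.000 Y0.000
; layer 4
G0 Z15.653
G0 X0.000 Y0.000
G1 X18.823 Y0.000
G1 X18.823 Y7.745
G1 X7.161 Y7.745
G1 X7.161 Y23.405
G1 X0.000 Y23.405
G1 X0.000 Y0.000
; layer 5
G0 Z19.566
G0 X0.000 Y0.000
G1 X18.823 Y0.000
G1 X18.823 Y7.745
G1 X7.161 Y7.745
G1 X7.161 Y23.405
G1 X0.000 Y23.405
G1 X0.000 Y0.000
M2 ; end

The solid is an L-shaped prism: outer 18.8 × 23.4 mm, arm thicknesses ≈ 7.75 mm (horizontal) and 7.16 mm (vertical), extruded 19.6 mm in z. Slicing at Δz = 3.913 mm — 5 equal slices spanning the solid's height, so layer i sits at z = i·h/5 — gives 5 non-empty perimeters. Each is a 6-segment closed polygon; G0 lifts to the layer z and rapids to the start vertex, then G1 traces the edges.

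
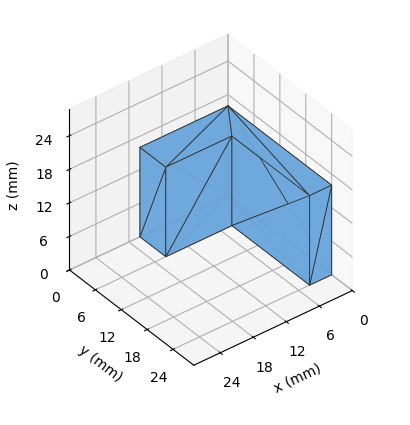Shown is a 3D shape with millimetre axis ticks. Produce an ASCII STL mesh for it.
Reading the render: the shape is an L-shaped prism: outer 16 × 24 mm, arm thicknesses ≈ 6 mm (horizontal) and 4 mm (vertical), extruded 16 mm in z (dimensions read to the nearest mm from the axis ticks). For the STL, each face is triangulated and given an outward normal.

solid part
  facet normal 0.0000 0.0000 -1.0000
    outer loop
      vertex 16.00 6.00 0.00
      vertex 16.00 0.00 0.00
      vertex 0.00 0.00 0.00
    endloop
  endfacet
  facet normal 0.0000 0.0000 -1.0000
    outer loop
      vertex 4.00 6.00 0.00
      vertex 16.00 6.00 0.00
      vertex 0.00 0.00 0.00
    endloop
  endfacet
  facet normal 0.0000 0.0000 -1.0000
    outer loop
      vertex 4.00 24.00 0.00
      vertex 4.00 6.00 0.00
      vertex 0.00 0.00 0.00
    endloop
  endfacet
  facet normal 0.0000 0.0000 -1.0000
    outer loop
      vertex 0.00 24.00 0.00
      vertex 4.00 24.00 0.00
      vertex 0.00 0.00 0.00
    endloop
  endfacet
  facet normal 0.0000 0.0000 1.0000
    outer loop
      vertex 0.00 0.00 16.00
      vertex 16.00 0.00 16.00
      vertex 16.00 6.00 16.00
    endloop
  endfacet
  facet normal 0.0000 0.0000 1.0000
    outer loop
      vertex 0.00 0.00 16.00
      vertex 16.00 6.00 16.00
      vertex 4.00 6.00 16.00
    endloop
  endfacet
  facet normal 0.0000 0.0000 1.0000
    outer loop
      vertex 0.00 0.00 16.00
      vertex 4.00 6.00 16.00
      vertex 4.00 24.00 16.00
    endloop
  endfacet
  facet normal 0.0000 0.0000 1.0000
    outer loop
      vertex 0.00 0.00 16.00
      vertex 4.00 24.00 16.00
      vertex 0.00 24.00 16.00
    endloop
  endfacet
  facet normal 0.0000 -1.0000 0.0000
    outer loop
      vertex 0.00 0.00 0.00
      vertex 16.00 0.00 0.00
      vertex 16.00 0.00 16.00
    endloop
  endfacet
  facet normal 0.0000 -1.0000 0.0000
    outer loop
      vertex 0.00 0.00 0.00
      vertex 16.00 0.00 16.00
      vertex 0.00 0.00 16.00
    endloop
  endfacet
  facet normal 1.0000 0.0000 0.0000
    outer loop
      vertex 16.00 0.00 0.00
      vertex 16.00 6.00 0.00
      vertex 16.00 6.00 16.00
    endloop
  endfacet
  facet normal 1.0000 0.0000 0.0000
    outer loop
      vertex 16.00 0.00 0.00
      vertex 16.00 6.00 16.00
      vertex 16.00 0.00 16.00
    endloop
  endfacet
  facet normal 0.0000 1.0000 0.0000
    outer loop
      vertex 16.00 6.00 0.00
      vertex 4.00 6.00 0.00
      vertex 4.00 6.00 16.00
    endloop
  endfacet
  facet normal 0.0000 1.0000 0.0000
    outer loop
      vertex 16.00 6.00 0.00
      vertex 4.00 6.00 16.00
      vertex 16.00 6.00 16.00
    endloop
  endfacet
  facet normal 1.0000 0.0000 0.0000
    outer loop
      vertex 4.00 6.00 0.00
      vertex 4.00 24.00 0.00
      vertex 4.00 24.00 16.00
    endloop
  endfacet
  facet normal 1.0000 0.0000 0.0000
    outer loop
      vertex 4.00 6.00 0.00
      vertex 4.00 24.00 16.00
      vertex 4.00 6.00 16.00
    endloop
  endfacet
  facet normal 0.0000 1.0000 0.0000
    outer loop
      vertex 4.00 24.00 0.00
      vertex 0.00 24.00 0.00
      vertex 0.00 24.00 16.00
    endloop
  endfacet
  facet normal 0.0000 1.0000 0.0000
    outer loop
      vertex 4.00 24.00 0.00
      vertex 0.00 24.00 16.00
      vertex 4.00 24.00 16.00
    endloop
  endfacet
  facet normal -1.0000 0.0000 0.0000
    outer loop
      vertex 0.00 24.00 0.00
      vertex 0.00 0.00 0.00
      vertex 0.00 0.00 16.00
    endloop
  endfacet
  facet normal -1.0000 0.0000 0.0000
    outer loop
      vertex 0.00 24.00 0.00
      vertex 0.00 0.00 16.00
      vertex 0.00 24.00 16.00
    endloop
  endfacet
endsolid part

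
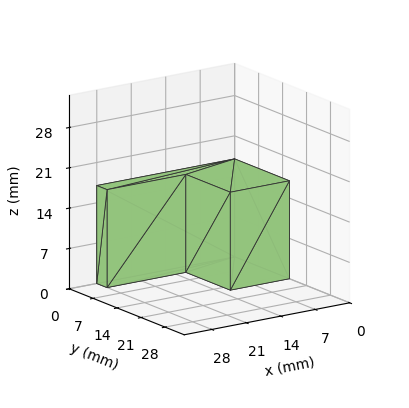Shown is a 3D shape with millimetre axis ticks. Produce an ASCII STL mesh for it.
Reading the render: the shape is an L-shaped prism: outer 28 × 16 mm, arm thicknesses ≈ 3 mm (horizontal) and 12 mm (vertical), extruded 17 mm in z (dimensions read to the nearest mm from the axis ticks). For the STL, each face is triangulated and given an outward normal.

solid part
  facet normal 0.0000 0.0000 -1.0000
    outer loop
      vertex 28.0 3.0 0.0
      vertex 28.0 0.0 0.0
      vertex 0.0 0.0 0.0
    endloop
  endfacet
  facet normal 0.0000 0.0000 -1.0000
    outer loop
      vertex 12.0 3.0 0.0
      vertex 28.0 3.0 0.0
      vertex 0.0 0.0 0.0
    endloop
  endfacet
  facet normal 0.0000 0.0000 -1.0000
    outer loop
      vertex 12.0 16.0 0.0
      vertex 12.0 3.0 0.0
      vertex 0.0 0.0 0.0
    endloop
  endfacet
  facet normal 0.0000 0.0000 -1.0000
    outer loop
      vertex 0.0 16.0 0.0
      vertex 12.0 16.0 0.0
      vertex 0.0 0.0 0.0
    endloop
  endfacet
  facet normal 0.0000 0.0000 1.0000
    outer loop
      vertex 0.0 0.0 17.0
      vertex 28.0 0.0 17.0
      vertex 28.0 3.0 17.0
    endloop
  endfacet
  facet normal 0.0000 0.0000 1.0000
    outer loop
      vertex 0.0 0.0 17.0
      vertex 28.0 3.0 17.0
      vertex 12.0 3.0 17.0
    endloop
  endfacet
  facet normal 0.0000 0.0000 1.0000
    outer loop
      vertex 0.0 0.0 17.0
      vertex 12.0 3.0 17.0
      vertex 12.0 16.0 17.0
    endloop
  endfacet
  facet normal 0.0000 0.0000 1.0000
    outer loop
      vertex 0.0 0.0 17.0
      vertex 12.0 16.0 17.0
      vertex 0.0 16.0 17.0
    endloop
  endfacet
  facet normal 0.0000 -1.0000 0.0000
    outer loop
      vertex 0.0 0.0 0.0
      vertex 28.0 0.0 0.0
      vertex 28.0 0.0 17.0
    endloop
  endfacet
  facet normal 0.0000 -1.0000 0.0000
    outer loop
      vertex 0.0 0.0 0.0
      vertex 28.0 0.0 17.0
      vertex 0.0 0.0 17.0
    endloop
  endfacet
  facet normal 1.0000 0.0000 0.0000
    outer loop
      vertex 28.0 0.0 0.0
      vertex 28.0 3.0 0.0
      vertex 28.0 3.0 17.0
    endloop
  endfacet
  facet normal 1.0000 0.0000 0.0000
    outer loop
      vertex 28.0 0.0 0.0
      vertex 28.0 3.0 17.0
      vertex 28.0 0.0 17.0
    endloop
  endfacet
  facet normal 0.0000 1.0000 0.0000
    outer loop
      vertex 28.0 3.0 0.0
      vertex 12.0 3.0 0.0
      vertex 12.0 3.0 17.0
    endloop
  endfacet
  facet normal 0.0000 1.0000 0.0000
    outer loop
      vertex 28.0 3.0 0.0
      vertex 12.0 3.0 17.0
      vertex 28.0 3.0 17.0
    endloop
  endfacet
  facet normal 1.0000 0.0000 0.0000
    outer loop
      vertex 12.0 3.0 0.0
      vertex 12.0 16.0 0.0
      vertex 12.0 16.0 17.0
    endloop
  endfacet
  facet normal 1.0000 0.0000 0.0000
    outer loop
      vertex 12.0 3.0 0.0
      vertex 12.0 16.0 17.0
      vertex 12.0 3.0 17.0
    endloop
  endfacet
  facet normal 0.0000 1.0000 0.0000
    outer loop
      vertex 12.0 16.0 0.0
      vertex 0.0 16.0 0.0
      vertex 0.0 16.0 17.0
    endloop
  endfacet
  facet normal 0.0000 1.0000 0.0000
    outer loop
      vertex 12.0 16.0 0.0
      vertex 0.0 16.0 17.0
      vertex 12.0 16.0 17.0
    endloop
  endfacet
  facet normal -1.0000 0.0000 0.0000
    outer loop
      vertex 0.0 16.0 0.0
      vertex 0.0 0.0 0.0
      vertex 0.0 0.0 17.0
    endloop
  endfacet
  facet normal -1.0000 0.0000 0.0000
    outer loop
      vertex 0.0 16.0 0.0
      vertex 0.0 0.0 17.0
      vertex 0.0 16.0 17.0
    endloop
  endfacet
endsolid part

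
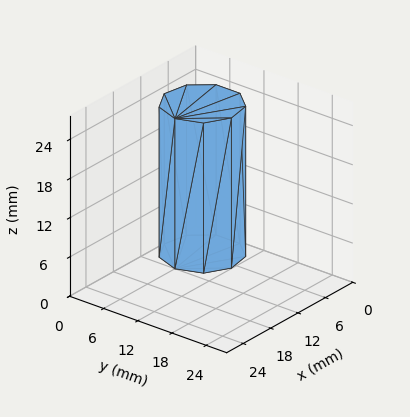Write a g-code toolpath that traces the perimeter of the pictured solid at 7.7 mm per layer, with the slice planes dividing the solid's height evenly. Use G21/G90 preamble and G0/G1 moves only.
Reading the render: the shape is a regular 9-sided prism (a cylinder approximated with 9 flat sides), circumscribed radius ≈ 6 mm, height ≈ 23 mm (dimensions read to the nearest mm from the axis ticks). For the g-code, the solid's height is divided into equal slices at the stated Δz and each level perimeter traced with G1 moves after a G0 lift.

; perimeter-only toolpath
G21 ; units = mm
G90 ; absolute positioning
G28 ; home
; layer 1
G0 Z7.7
G0 X12.0 Y6.0
G1 X10.6 Y9.9
G1 X7.0 Y11.9
G1 X3.0 Y11.2
G1 X0.4 Y8.1
G1 X0.4 Y3.9
G1 X3.0 Y0.8
G1 X7.0 Y0.1
G1 X10.6 Y2.1
G1 X12.0 Y6.0
; layer 2
G0 Z15.3
G0 X12.0 Y6.0
G1 X10.6 Y9.9
G1 X7.0 Y11.9
G1 X3.0 Y11.2
G1 X0.4 Y8.1
G1 X0.4 Y3.9
G1 X3.0 Y0.8
G1 X7.0 Y0.1
G1 X10.6 Y2.1
G1 X12.0 Y6.0
; layer 3
G0 Z23.0
G0 X12.0 Y6.0
G1 X10.6 Y9.9
G1 X7.0 Y11.9
G1 X3.0 Y11.2
G1 X0.4 Y8.1
G1 X0.4 Y3.9
G1 X3.0 Y0.8
G1 X7.0 Y0.1
G1 X10.6 Y2.1
G1 X12.0 Y6.0
M2 ; end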